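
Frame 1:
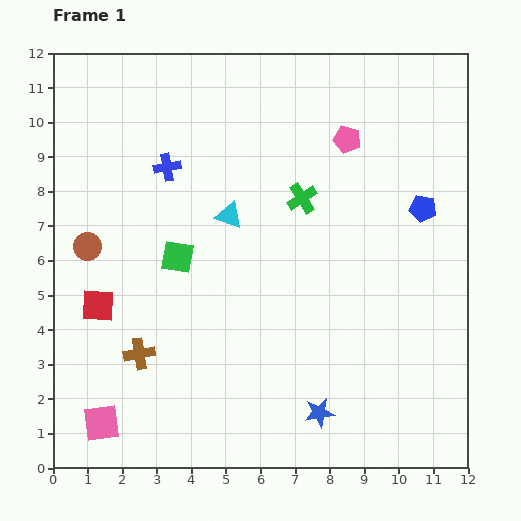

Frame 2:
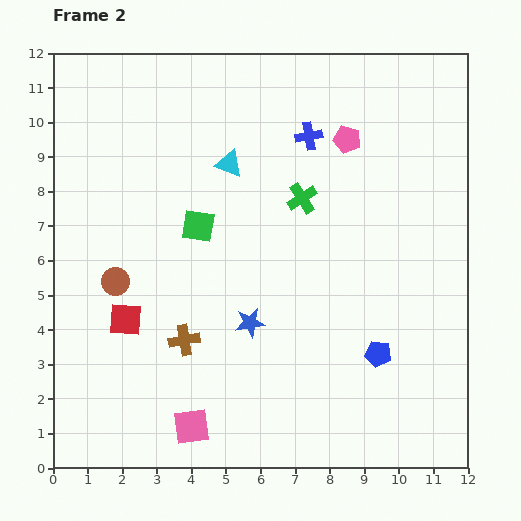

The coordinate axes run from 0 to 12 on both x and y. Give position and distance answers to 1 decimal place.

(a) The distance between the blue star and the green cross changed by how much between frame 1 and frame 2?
-2.3

Distance in frame 1: 6.2. Distance in frame 2: 3.9.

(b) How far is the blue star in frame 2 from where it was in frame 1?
3.3

The blue star moved from (7.7, 1.6) to (5.7, 4.2), a distance of √(2.0² + 2.6²) ≈ 3.3.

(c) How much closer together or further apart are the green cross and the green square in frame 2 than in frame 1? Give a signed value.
-0.9

Distance in frame 1: 4.0. Distance in frame 2: 3.1.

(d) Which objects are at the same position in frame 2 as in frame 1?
the pink pentagon, the green cross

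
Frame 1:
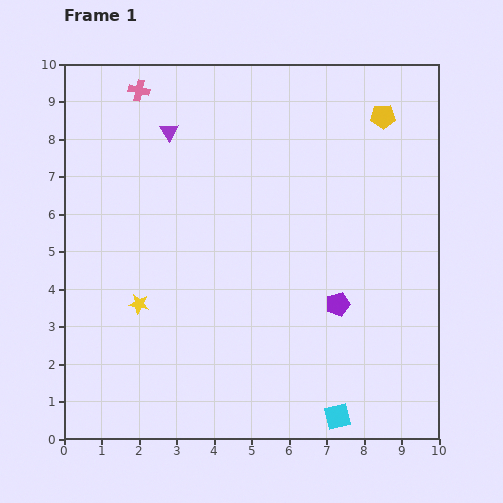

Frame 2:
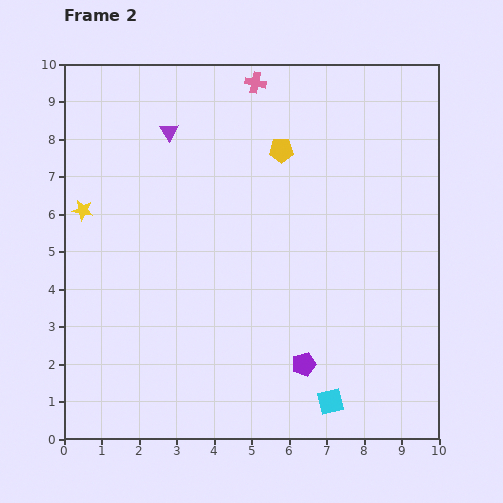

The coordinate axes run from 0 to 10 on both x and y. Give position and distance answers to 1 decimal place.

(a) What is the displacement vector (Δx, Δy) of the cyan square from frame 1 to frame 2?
(-0.2, 0.4)

The cyan square was at (7.3, 0.6) in frame 1 and (7.1, 1.0) in frame 2.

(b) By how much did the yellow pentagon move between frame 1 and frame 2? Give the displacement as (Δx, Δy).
(-2.7, -0.9)

The yellow pentagon was at (8.5, 8.6) in frame 1 and (5.8, 7.7) in frame 2.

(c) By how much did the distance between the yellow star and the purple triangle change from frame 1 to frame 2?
-1.6

Distance in frame 1: 4.7. Distance in frame 2: 3.1.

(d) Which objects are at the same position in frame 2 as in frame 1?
the purple triangle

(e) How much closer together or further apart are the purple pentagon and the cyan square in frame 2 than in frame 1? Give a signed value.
-1.8

Distance in frame 1: 3.0. Distance in frame 2: 1.2.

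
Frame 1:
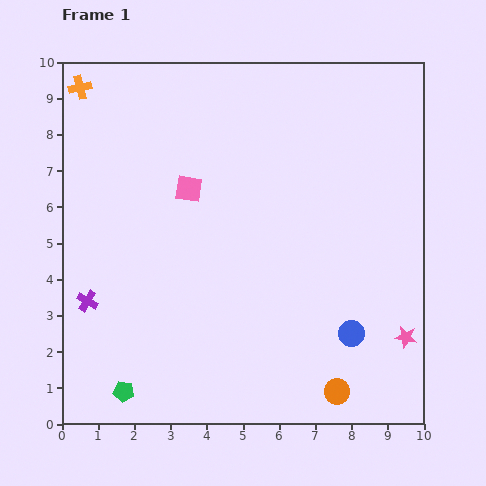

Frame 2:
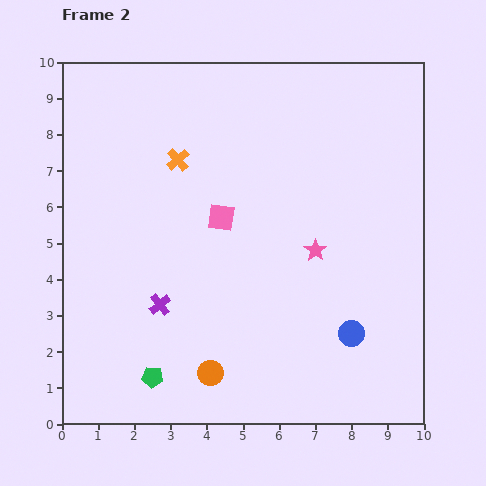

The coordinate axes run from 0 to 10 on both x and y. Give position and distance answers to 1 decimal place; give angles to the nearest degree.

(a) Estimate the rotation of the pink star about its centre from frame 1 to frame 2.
25° clockwise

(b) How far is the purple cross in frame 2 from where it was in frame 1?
2.0

The purple cross moved from (0.7, 3.4) to (2.7, 3.3), a distance of √(2.0² + 0.1²) ≈ 2.0.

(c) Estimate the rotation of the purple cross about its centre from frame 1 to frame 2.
20° clockwise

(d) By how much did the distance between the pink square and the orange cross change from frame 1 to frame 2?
-2.1

Distance in frame 1: 4.1. Distance in frame 2: 2.0.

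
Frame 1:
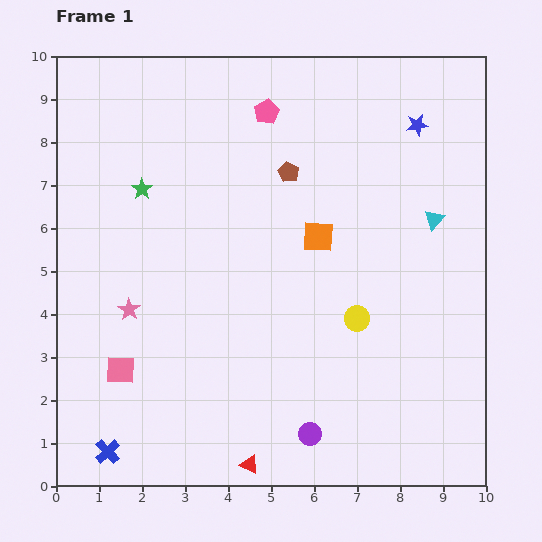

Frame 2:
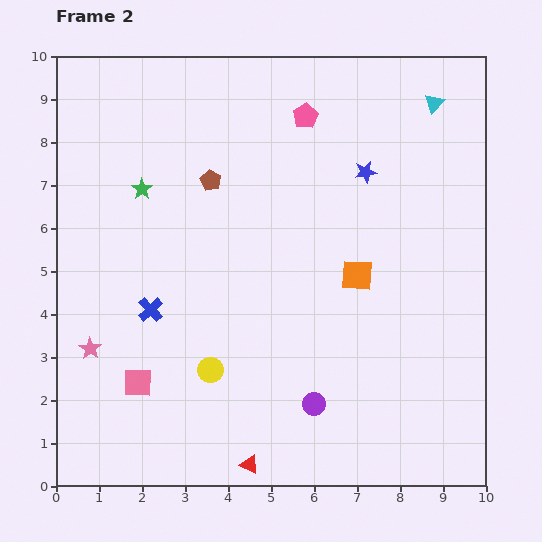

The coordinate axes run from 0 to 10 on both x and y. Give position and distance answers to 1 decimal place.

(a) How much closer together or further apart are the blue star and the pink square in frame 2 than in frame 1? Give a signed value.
-1.7

Distance in frame 1: 8.9. Distance in frame 2: 7.2.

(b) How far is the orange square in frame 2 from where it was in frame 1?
1.3

The orange square moved from (6.1, 5.8) to (7.0, 4.9), a distance of √(0.9² + 0.9²) ≈ 1.3.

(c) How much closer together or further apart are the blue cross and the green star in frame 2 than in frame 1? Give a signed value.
-3.4

Distance in frame 1: 6.2. Distance in frame 2: 2.8.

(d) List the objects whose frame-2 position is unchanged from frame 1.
the red triangle, the green star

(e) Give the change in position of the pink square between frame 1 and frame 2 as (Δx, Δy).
(0.4, -0.3)

The pink square was at (1.5, 2.7) in frame 1 and (1.9, 2.4) in frame 2.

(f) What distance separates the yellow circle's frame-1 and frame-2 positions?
3.6

The yellow circle moved from (7.0, 3.9) to (3.6, 2.7), a distance of √(3.4² + 1.2²) ≈ 3.6.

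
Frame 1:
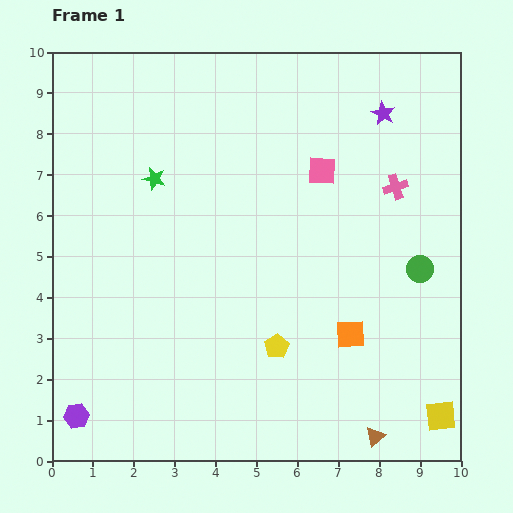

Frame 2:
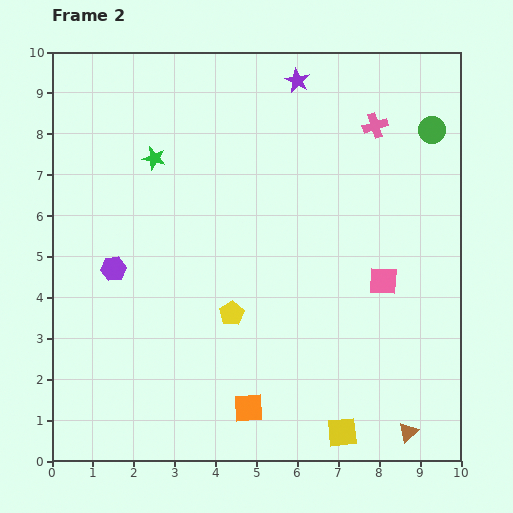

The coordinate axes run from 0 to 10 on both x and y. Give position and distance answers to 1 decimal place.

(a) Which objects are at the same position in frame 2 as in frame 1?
none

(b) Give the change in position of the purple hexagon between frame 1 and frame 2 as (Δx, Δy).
(0.9, 3.6)

The purple hexagon was at (0.6, 1.1) in frame 1 and (1.5, 4.7) in frame 2.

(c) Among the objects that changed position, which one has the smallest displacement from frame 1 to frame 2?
the green star

(moved 0.5)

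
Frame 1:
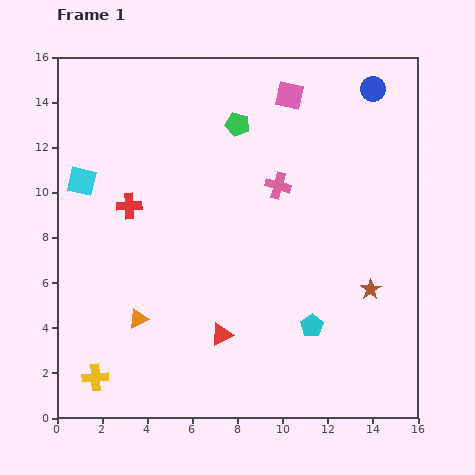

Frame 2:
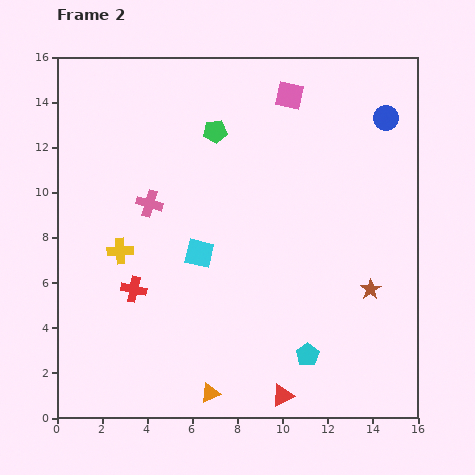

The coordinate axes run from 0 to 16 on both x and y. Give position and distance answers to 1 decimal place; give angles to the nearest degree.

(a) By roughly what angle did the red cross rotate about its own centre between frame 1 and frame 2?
15° clockwise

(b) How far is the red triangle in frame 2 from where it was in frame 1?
3.8

The red triangle moved from (7.3, 3.7) to (10.0, 1.0), a distance of √(2.7² + 2.7²) ≈ 3.8.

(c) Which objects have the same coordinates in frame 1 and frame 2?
the brown star, the pink square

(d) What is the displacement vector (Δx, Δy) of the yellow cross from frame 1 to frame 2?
(1.1, 5.6)

The yellow cross was at (1.7, 1.8) in frame 1 and (2.8, 7.4) in frame 2.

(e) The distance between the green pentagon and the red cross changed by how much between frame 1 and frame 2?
+1.9

Distance in frame 1: 6.0. Distance in frame 2: 7.9.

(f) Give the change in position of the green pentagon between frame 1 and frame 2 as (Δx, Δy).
(-1.0, -0.3)

The green pentagon was at (8.0, 13.0) in frame 1 and (7.0, 12.7) in frame 2.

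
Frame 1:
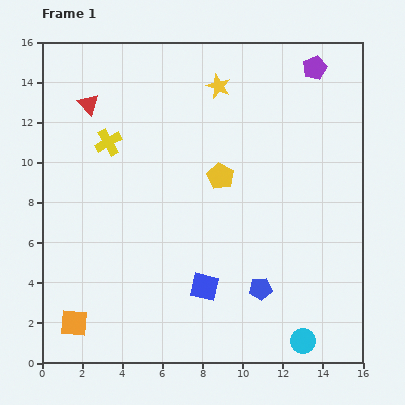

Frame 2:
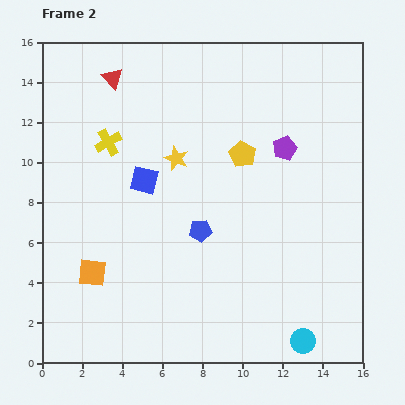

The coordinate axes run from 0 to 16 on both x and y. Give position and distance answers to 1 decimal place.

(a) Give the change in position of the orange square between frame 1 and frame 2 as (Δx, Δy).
(0.9, 2.5)

The orange square was at (1.6, 2.0) in frame 1 and (2.5, 4.5) in frame 2.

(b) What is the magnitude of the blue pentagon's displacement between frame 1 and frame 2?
4.2

The blue pentagon moved from (10.9, 3.7) to (7.9, 6.6), a distance of √(3.0² + 2.9²) ≈ 4.2.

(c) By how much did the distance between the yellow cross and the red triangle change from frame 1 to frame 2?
+1.1

Distance in frame 1: 2.1. Distance in frame 2: 3.2.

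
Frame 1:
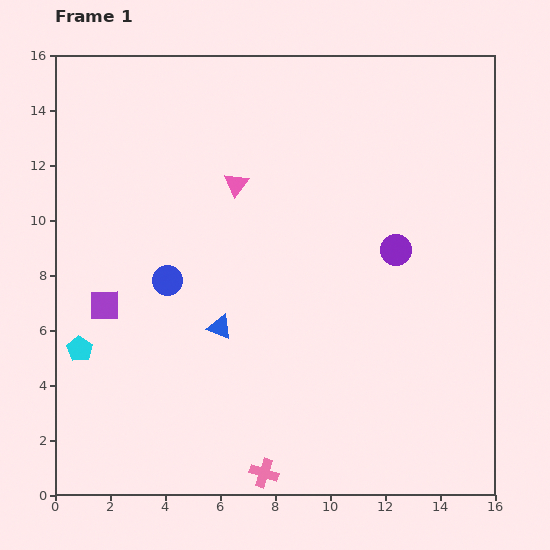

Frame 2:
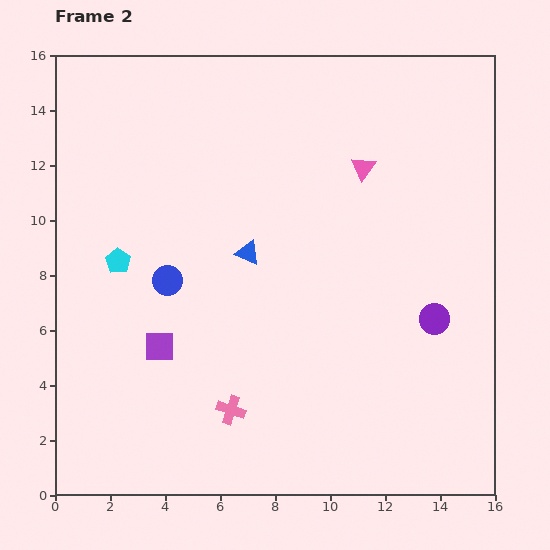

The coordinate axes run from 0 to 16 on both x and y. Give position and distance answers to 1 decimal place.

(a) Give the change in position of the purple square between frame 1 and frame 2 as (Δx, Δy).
(2.0, -1.5)

The purple square was at (1.8, 6.9) in frame 1 and (3.8, 5.4) in frame 2.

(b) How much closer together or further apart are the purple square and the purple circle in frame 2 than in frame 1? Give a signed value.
-0.8

Distance in frame 1: 10.8. Distance in frame 2: 10.0.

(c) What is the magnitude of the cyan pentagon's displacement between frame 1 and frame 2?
3.5

The cyan pentagon moved from (0.9, 5.3) to (2.3, 8.5), a distance of √(1.4² + 3.2²) ≈ 3.5.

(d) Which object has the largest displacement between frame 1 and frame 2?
the pink triangle

(moved 4.6; next 3.5)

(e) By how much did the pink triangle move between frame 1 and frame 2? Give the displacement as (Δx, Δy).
(4.6, 0.6)

The pink triangle was at (6.6, 11.3) in frame 1 and (11.2, 11.9) in frame 2.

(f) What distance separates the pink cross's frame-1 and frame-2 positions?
2.6

The pink cross moved from (7.6, 0.8) to (6.4, 3.1), a distance of √(1.2² + 2.3²) ≈ 2.6.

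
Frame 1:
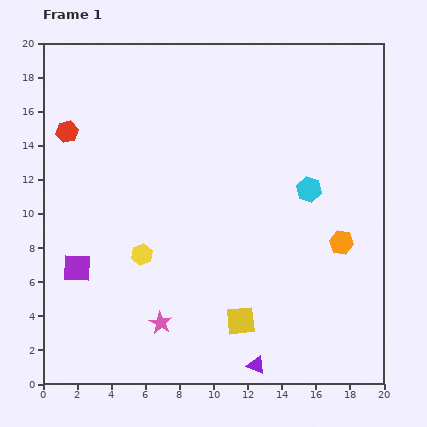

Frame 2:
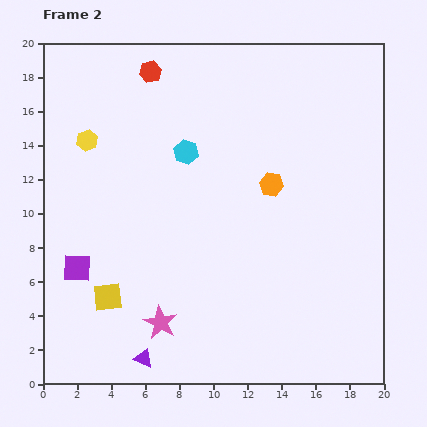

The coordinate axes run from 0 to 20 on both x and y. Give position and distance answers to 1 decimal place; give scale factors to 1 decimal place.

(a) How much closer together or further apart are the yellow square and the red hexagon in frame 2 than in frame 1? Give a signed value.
-1.7

Distance in frame 1: 15.1. Distance in frame 2: 13.4.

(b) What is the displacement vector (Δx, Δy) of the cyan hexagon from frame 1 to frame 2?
(-7.2, 2.2)

The cyan hexagon was at (15.6, 11.4) in frame 1 and (8.4, 13.6) in frame 2.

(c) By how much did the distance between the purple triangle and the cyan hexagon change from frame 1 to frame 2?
+1.6

Distance in frame 1: 10.8. Distance in frame 2: 12.4.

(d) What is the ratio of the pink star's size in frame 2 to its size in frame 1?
1.5×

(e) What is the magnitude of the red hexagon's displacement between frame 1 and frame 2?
6.0

The red hexagon moved from (1.4, 14.8) to (6.3, 18.3), a distance of √(4.9² + 3.5²) ≈ 6.0.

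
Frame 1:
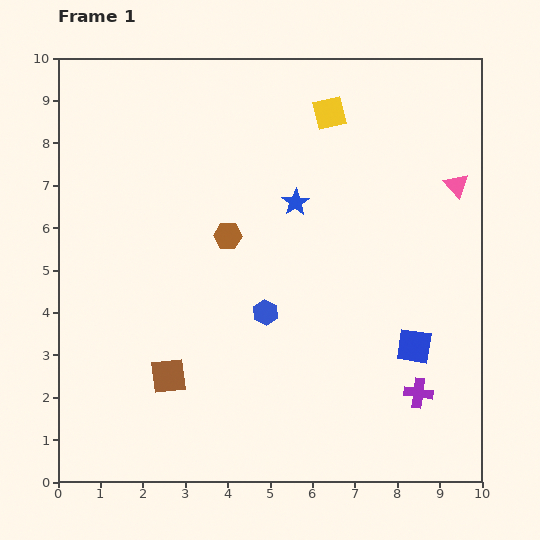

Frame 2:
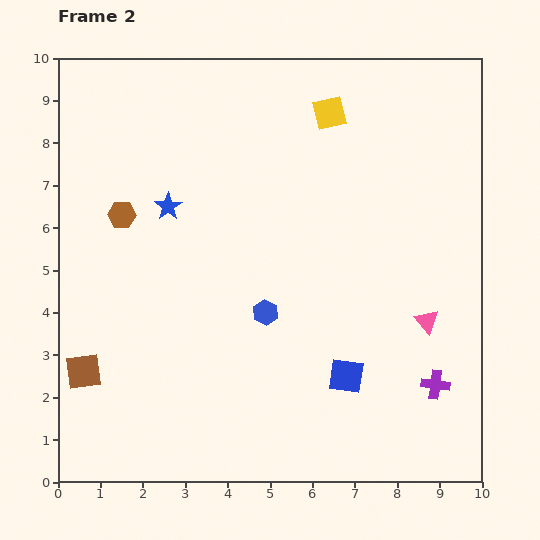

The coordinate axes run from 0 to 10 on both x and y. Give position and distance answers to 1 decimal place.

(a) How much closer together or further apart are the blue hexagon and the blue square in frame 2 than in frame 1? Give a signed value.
-1.2

Distance in frame 1: 3.6. Distance in frame 2: 2.4.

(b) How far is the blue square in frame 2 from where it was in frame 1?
1.7

The blue square moved from (8.4, 3.2) to (6.8, 2.5), a distance of √(1.6² + 0.7²) ≈ 1.7.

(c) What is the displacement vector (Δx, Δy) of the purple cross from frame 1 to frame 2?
(0.4, 0.2)

The purple cross was at (8.5, 2.1) in frame 1 and (8.9, 2.3) in frame 2.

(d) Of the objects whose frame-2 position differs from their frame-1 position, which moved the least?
the purple cross

(moved 0.4)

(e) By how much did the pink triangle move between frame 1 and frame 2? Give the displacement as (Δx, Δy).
(-0.7, -3.2)

The pink triangle was at (9.4, 7.0) in frame 1 and (8.7, 3.8) in frame 2.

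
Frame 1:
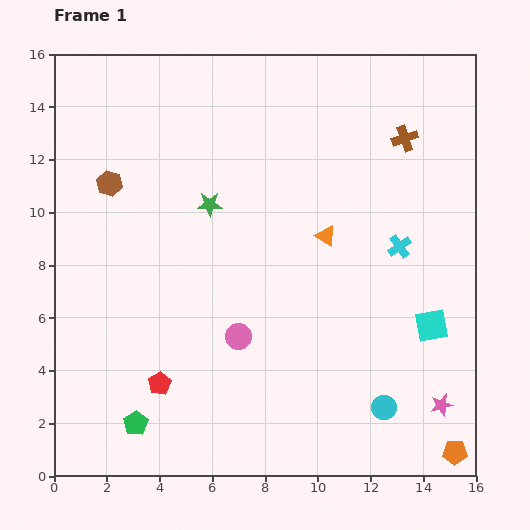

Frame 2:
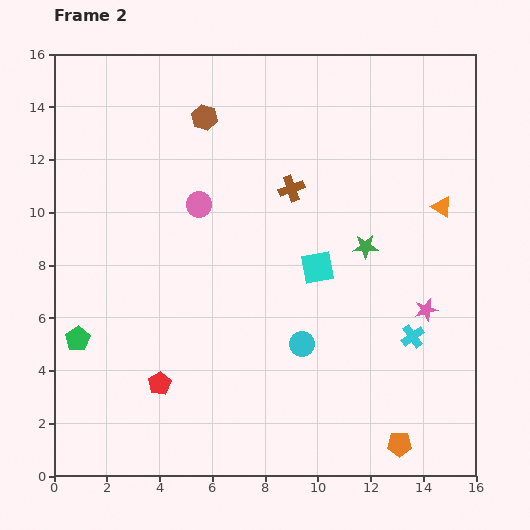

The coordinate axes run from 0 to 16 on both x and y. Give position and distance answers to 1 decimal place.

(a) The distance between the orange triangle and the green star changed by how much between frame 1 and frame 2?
-1.3

Distance in frame 1: 4.6. Distance in frame 2: 3.3.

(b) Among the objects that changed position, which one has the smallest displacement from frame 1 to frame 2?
the orange pentagon

(moved 2.1)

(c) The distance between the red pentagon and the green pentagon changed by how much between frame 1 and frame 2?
+1.8

Distance in frame 1: 1.7. Distance in frame 2: 3.5.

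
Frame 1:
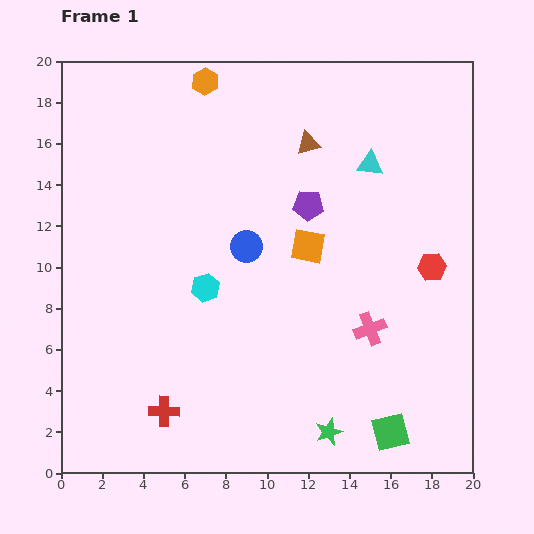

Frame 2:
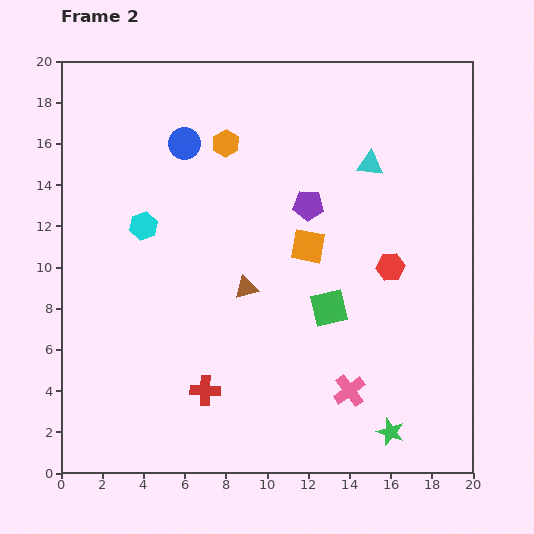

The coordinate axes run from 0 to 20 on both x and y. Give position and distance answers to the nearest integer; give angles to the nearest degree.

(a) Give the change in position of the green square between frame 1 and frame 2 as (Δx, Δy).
(-3, 6)

The green square was at (16, 2) in frame 1 and (13, 8) in frame 2.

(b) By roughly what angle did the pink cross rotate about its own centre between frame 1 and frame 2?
16° counter-clockwise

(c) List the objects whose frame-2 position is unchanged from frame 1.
the orange square, the purple pentagon, the cyan triangle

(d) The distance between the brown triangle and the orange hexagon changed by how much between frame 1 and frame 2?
+1

Distance in frame 1: 6. Distance in frame 2: 7.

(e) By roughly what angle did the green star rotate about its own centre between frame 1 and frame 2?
31° counter-clockwise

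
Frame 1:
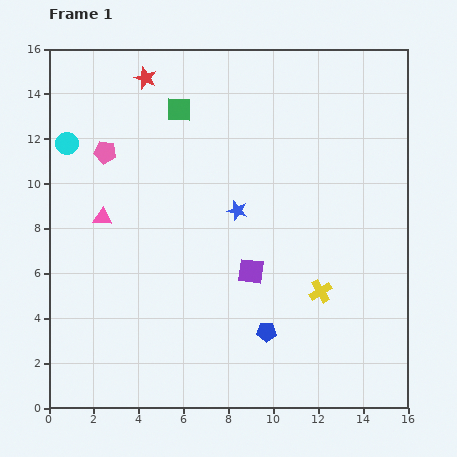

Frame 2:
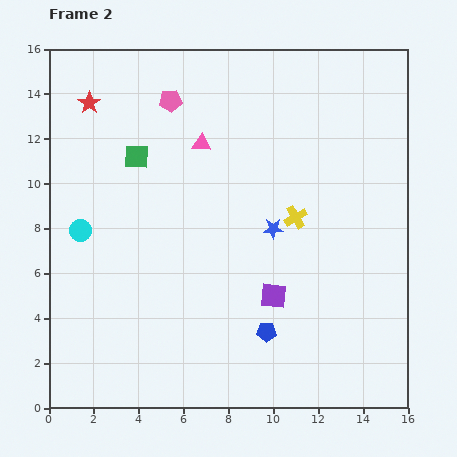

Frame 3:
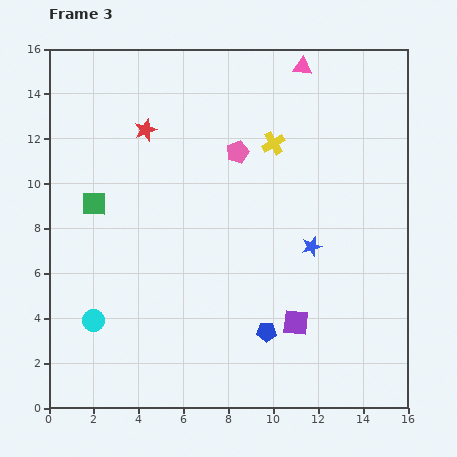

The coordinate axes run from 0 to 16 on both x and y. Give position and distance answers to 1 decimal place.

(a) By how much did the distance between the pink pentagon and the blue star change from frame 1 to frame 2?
+0.9

Distance in frame 1: 6.4. Distance in frame 2: 7.3.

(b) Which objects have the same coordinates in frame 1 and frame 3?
the blue pentagon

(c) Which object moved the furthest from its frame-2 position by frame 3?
the pink triangle

(moved 5.6; next 4.0)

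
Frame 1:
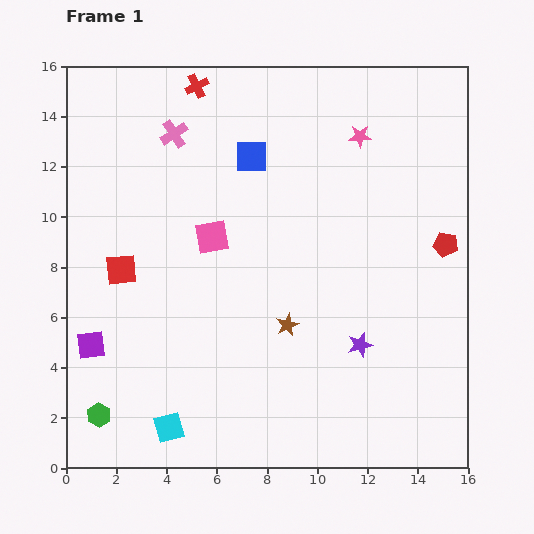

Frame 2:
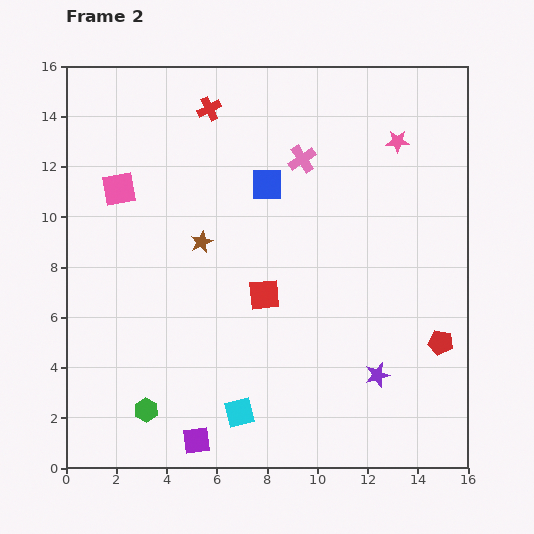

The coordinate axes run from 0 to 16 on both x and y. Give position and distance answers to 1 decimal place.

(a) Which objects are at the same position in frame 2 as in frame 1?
none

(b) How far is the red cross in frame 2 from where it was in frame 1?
1.0

The red cross moved from (5.2, 15.2) to (5.7, 14.3), a distance of √(0.5² + 0.9²) ≈ 1.0.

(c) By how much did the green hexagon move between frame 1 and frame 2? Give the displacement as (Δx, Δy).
(1.9, 0.2)

The green hexagon was at (1.3, 2.1) in frame 1 and (3.2, 2.3) in frame 2.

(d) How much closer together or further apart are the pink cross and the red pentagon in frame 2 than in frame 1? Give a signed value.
-2.6

Distance in frame 1: 11.7. Distance in frame 2: 9.1.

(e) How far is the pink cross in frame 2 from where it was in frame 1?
5.2

The pink cross moved from (4.3, 13.3) to (9.4, 12.3), a distance of √(5.1² + 1.0²) ≈ 5.2.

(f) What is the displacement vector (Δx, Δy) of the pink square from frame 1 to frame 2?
(-3.7, 1.9)

The pink square was at (5.8, 9.2) in frame 1 and (2.1, 11.1) in frame 2.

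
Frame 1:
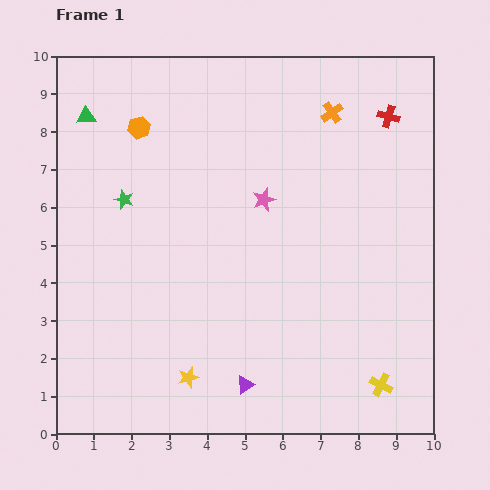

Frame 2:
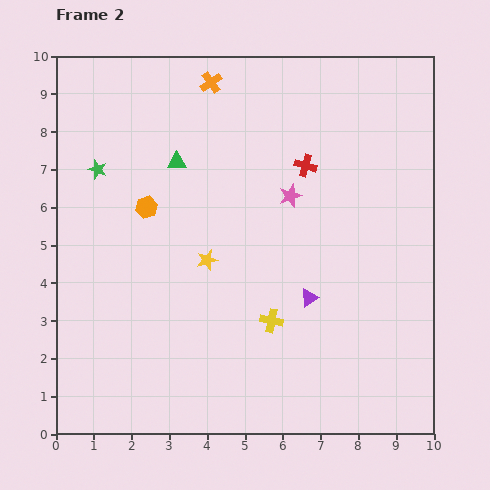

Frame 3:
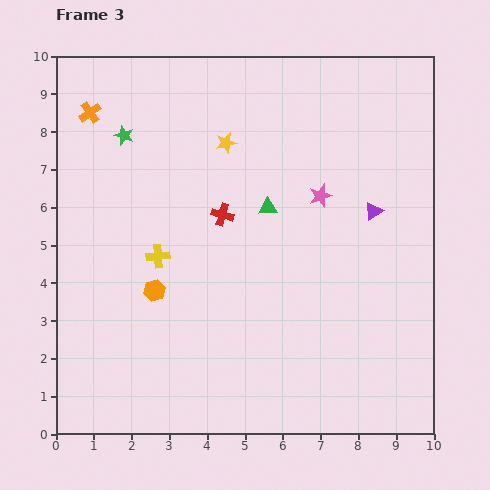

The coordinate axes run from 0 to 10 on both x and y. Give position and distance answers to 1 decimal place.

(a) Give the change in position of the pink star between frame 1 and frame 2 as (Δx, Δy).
(0.7, 0.1)

The pink star was at (5.5, 6.2) in frame 1 and (6.2, 6.3) in frame 2.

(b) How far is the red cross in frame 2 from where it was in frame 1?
2.6

The red cross moved from (8.8, 8.4) to (6.6, 7.1), a distance of √(2.2² + 1.3²) ≈ 2.6.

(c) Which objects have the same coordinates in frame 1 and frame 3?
none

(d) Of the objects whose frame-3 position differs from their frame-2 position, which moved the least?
the pink star

(moved 0.8)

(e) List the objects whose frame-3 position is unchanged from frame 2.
none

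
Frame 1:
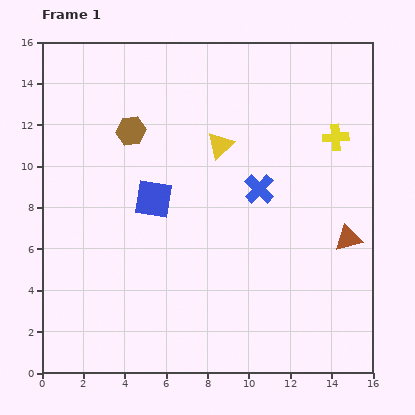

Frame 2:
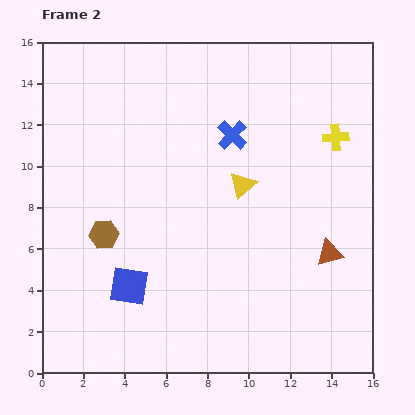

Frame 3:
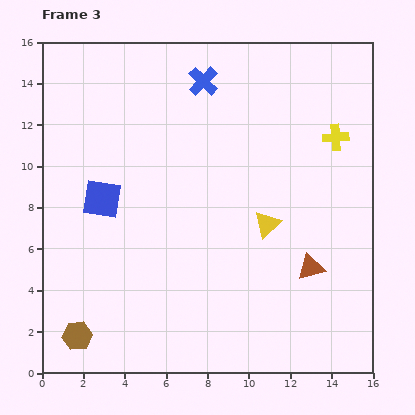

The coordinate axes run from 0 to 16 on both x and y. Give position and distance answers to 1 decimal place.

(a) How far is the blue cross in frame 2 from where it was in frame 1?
2.9

The blue cross moved from (10.5, 8.9) to (9.2, 11.5), a distance of √(1.3² + 2.6²) ≈ 2.9.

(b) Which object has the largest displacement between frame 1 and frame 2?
the brown hexagon

(moved 5.2; next 4.4)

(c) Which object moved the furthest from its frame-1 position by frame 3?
the brown hexagon

(moved 10.2; next 5.9)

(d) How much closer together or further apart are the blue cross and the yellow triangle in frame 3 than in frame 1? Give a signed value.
+4.8

Distance in frame 1: 2.8. Distance in frame 3: 7.6.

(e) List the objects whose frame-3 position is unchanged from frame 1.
the yellow cross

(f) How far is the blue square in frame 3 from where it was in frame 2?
4.4

The blue square moved from (4.2, 4.2) to (2.9, 8.4), a distance of √(1.3² + 4.2²) ≈ 4.4.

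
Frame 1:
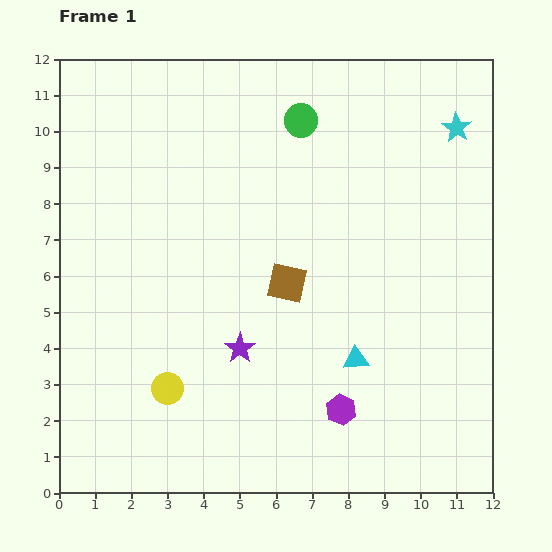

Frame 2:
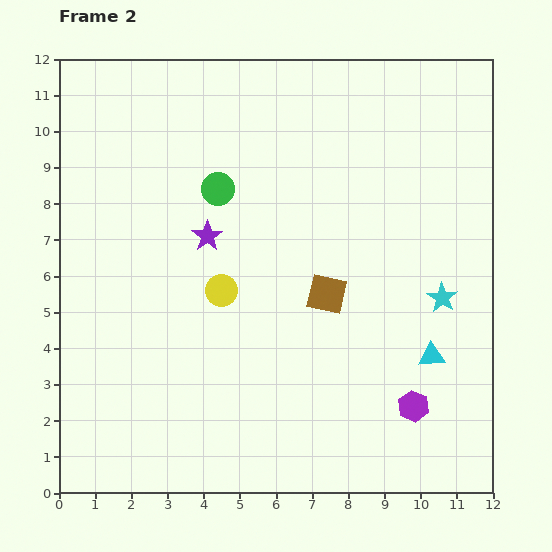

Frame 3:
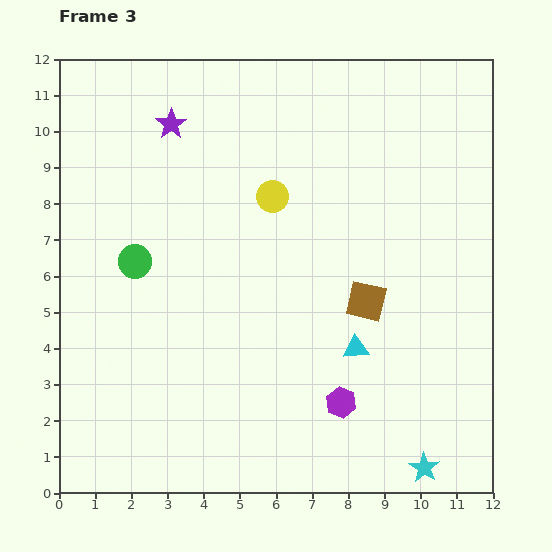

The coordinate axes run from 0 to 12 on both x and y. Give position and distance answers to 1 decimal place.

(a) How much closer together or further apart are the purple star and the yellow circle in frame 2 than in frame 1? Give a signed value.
-0.7

Distance in frame 1: 2.3. Distance in frame 2: 1.6.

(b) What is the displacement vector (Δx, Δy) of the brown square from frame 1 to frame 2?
(1.1, -0.3)

The brown square was at (6.3, 5.8) in frame 1 and (7.4, 5.5) in frame 2.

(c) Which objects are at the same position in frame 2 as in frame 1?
none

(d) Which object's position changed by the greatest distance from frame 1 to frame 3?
the cyan star

(moved 9.4; next 6.5)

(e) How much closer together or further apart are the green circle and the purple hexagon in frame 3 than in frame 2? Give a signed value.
-1.2

Distance in frame 2: 8.1. Distance in frame 3: 6.9.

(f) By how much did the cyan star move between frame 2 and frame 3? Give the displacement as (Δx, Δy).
(-0.5, -4.7)

The cyan star was at (10.6, 5.4) in frame 2 and (10.1, 0.7) in frame 3.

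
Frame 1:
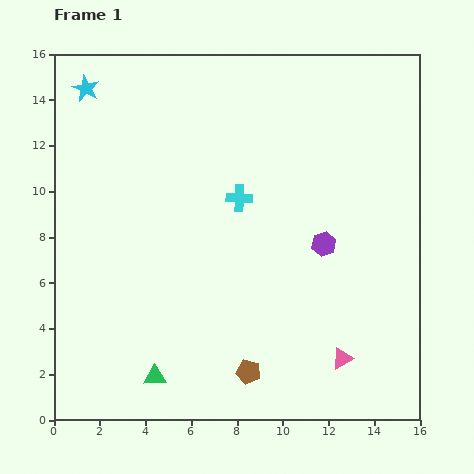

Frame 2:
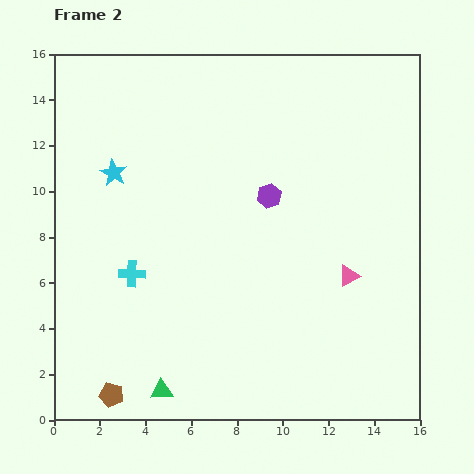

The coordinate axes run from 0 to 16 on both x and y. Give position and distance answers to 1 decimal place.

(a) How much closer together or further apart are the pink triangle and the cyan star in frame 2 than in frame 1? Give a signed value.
-5.1

Distance in frame 1: 16.3. Distance in frame 2: 11.2.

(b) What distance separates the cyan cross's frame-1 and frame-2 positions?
5.7

The cyan cross moved from (8.1, 9.7) to (3.4, 6.4), a distance of √(4.7² + 3.3²) ≈ 5.7.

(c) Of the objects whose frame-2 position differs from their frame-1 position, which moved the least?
the green triangle

(moved 0.7)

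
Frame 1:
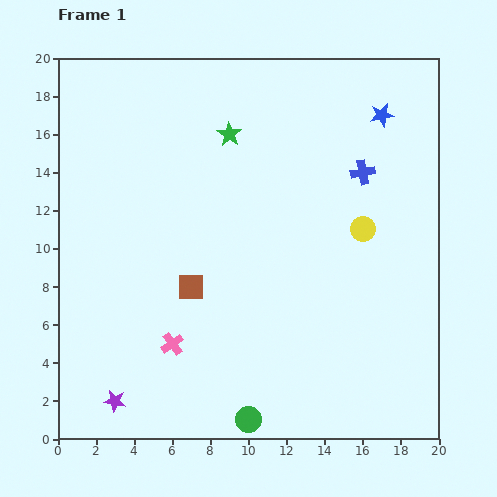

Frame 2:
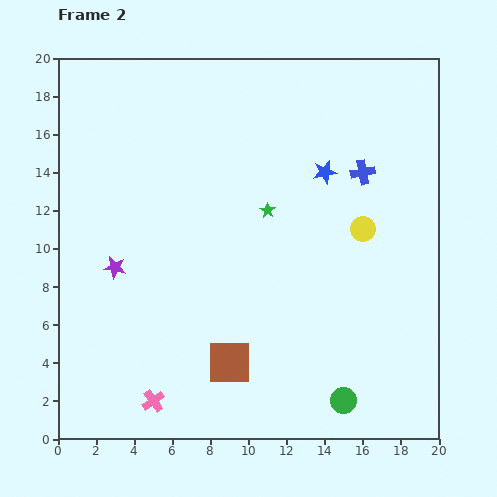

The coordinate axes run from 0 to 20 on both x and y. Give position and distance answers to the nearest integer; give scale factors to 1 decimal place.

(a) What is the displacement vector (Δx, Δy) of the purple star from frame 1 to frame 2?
(0, 7)

The purple star was at (3, 2) in frame 1 and (3, 9) in frame 2.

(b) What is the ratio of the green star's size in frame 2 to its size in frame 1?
0.6×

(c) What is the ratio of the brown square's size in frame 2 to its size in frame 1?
1.6×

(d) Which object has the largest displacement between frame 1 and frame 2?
the purple star

(moved 7; next 5)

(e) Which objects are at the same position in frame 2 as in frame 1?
the yellow circle, the blue cross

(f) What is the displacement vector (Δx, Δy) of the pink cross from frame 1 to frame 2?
(-1, -3)

The pink cross was at (6, 5) in frame 1 and (5, 2) in frame 2.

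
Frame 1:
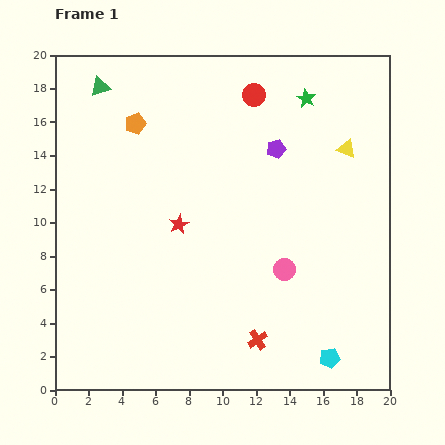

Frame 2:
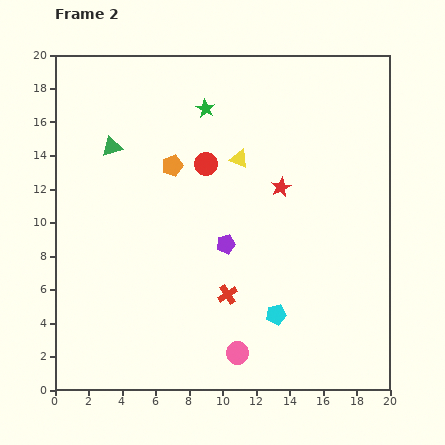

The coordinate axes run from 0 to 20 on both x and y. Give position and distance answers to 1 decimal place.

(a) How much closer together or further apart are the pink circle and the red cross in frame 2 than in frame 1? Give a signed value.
-0.9

Distance in frame 1: 4.5. Distance in frame 2: 3.6.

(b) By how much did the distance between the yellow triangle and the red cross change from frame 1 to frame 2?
-4.5

Distance in frame 1: 12.6. Distance in frame 2: 8.1.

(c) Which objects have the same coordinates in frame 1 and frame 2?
none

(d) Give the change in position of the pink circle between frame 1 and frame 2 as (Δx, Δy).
(-2.8, -5.0)

The pink circle was at (13.7, 7.2) in frame 1 and (10.9, 2.2) in frame 2.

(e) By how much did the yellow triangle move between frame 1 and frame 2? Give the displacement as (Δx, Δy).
(-6.4, -0.6)

The yellow triangle was at (17.4, 14.4) in frame 1 and (11.0, 13.8) in frame 2.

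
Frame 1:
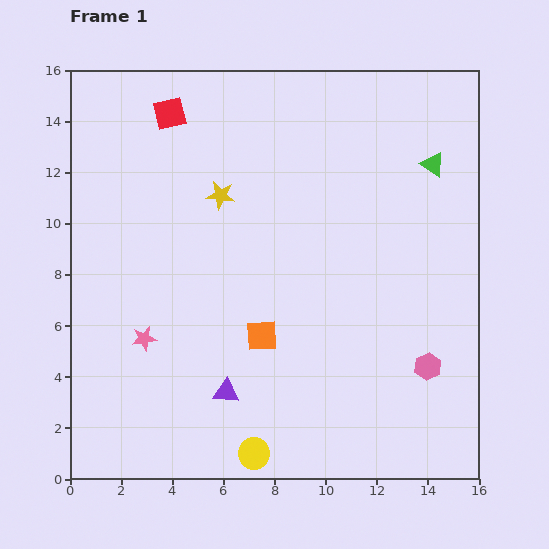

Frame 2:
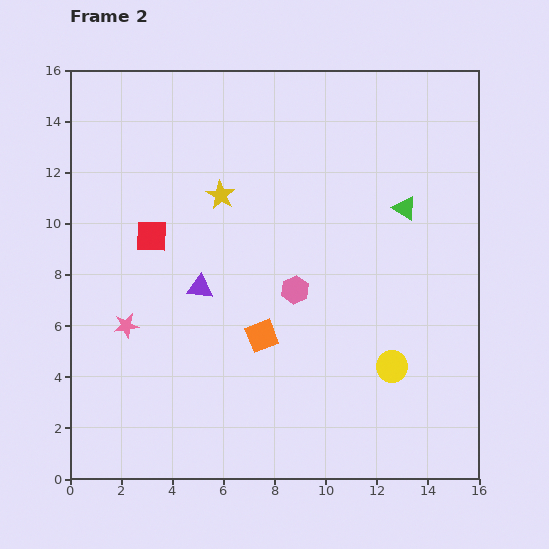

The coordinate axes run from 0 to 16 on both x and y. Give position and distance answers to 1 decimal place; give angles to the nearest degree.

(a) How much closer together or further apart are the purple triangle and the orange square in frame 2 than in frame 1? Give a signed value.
+0.5

Distance in frame 1: 2.6. Distance in frame 2: 3.1.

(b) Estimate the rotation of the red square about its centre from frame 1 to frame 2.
15° clockwise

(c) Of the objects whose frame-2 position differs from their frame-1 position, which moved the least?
the pink star

(moved 0.9)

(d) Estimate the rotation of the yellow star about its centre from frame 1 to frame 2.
23° clockwise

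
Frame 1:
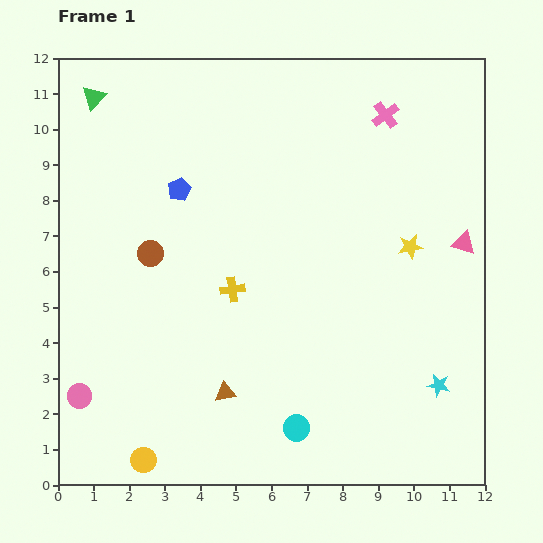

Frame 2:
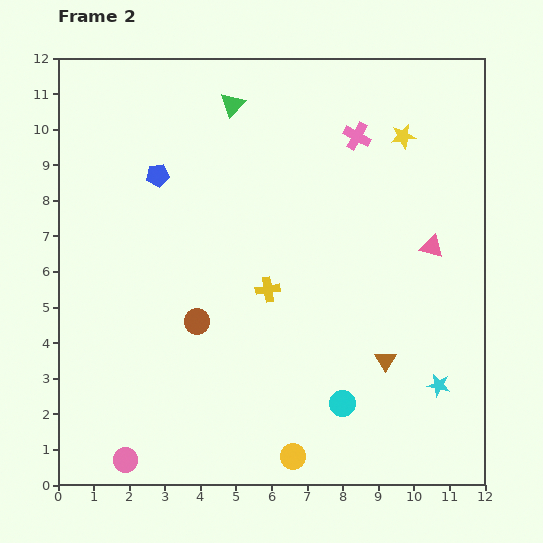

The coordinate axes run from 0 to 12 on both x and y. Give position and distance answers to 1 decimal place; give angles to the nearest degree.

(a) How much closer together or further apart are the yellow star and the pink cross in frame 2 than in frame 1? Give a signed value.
-2.5

Distance in frame 1: 3.8. Distance in frame 2: 1.3.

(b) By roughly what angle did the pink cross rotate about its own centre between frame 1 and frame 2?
25° counter-clockwise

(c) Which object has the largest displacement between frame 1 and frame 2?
the brown triangle

(moved 4.6; next 4.2)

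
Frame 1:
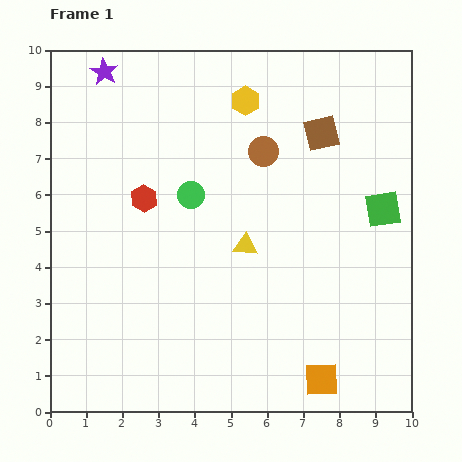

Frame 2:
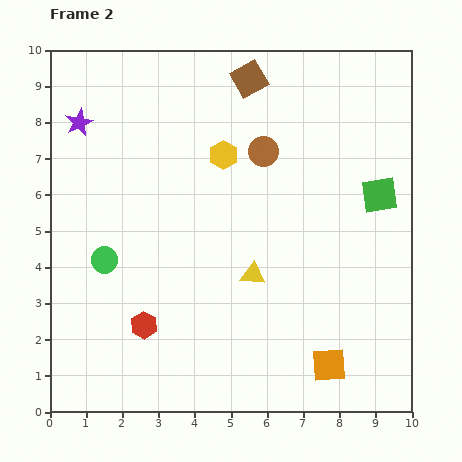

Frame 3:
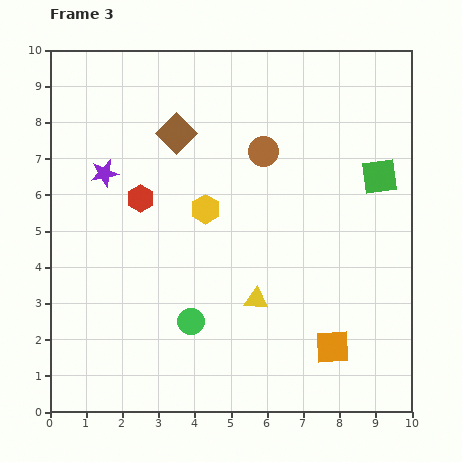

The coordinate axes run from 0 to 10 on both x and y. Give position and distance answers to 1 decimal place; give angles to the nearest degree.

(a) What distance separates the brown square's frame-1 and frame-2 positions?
2.5

The brown square moved from (7.5, 7.7) to (5.5, 9.2), a distance of √(2.0² + 1.5²) ≈ 2.5.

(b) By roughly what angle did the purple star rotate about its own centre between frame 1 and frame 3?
30° clockwise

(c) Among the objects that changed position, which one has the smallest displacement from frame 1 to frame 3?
the red hexagon

(moved 0.1)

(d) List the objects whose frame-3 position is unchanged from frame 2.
the brown circle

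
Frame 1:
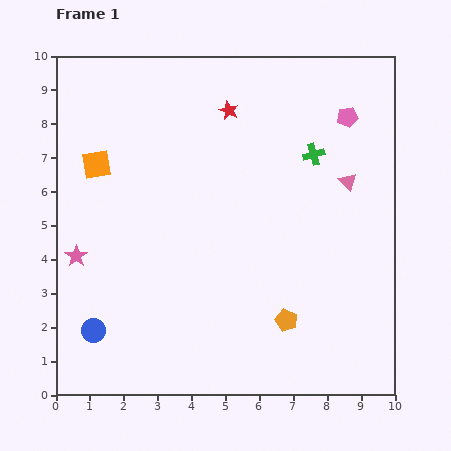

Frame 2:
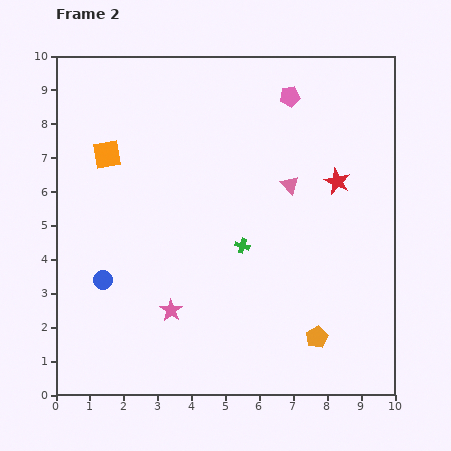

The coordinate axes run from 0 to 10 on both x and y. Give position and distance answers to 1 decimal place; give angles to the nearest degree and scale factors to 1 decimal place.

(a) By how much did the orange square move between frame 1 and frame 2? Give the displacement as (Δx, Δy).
(0.3, 0.3)

The orange square was at (1.2, 6.8) in frame 1 and (1.5, 7.1) in frame 2.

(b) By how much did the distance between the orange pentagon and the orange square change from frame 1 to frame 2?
+1.0

Distance in frame 1: 7.2. Distance in frame 2: 8.2.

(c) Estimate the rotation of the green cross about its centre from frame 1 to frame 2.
33° clockwise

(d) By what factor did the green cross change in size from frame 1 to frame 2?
0.7×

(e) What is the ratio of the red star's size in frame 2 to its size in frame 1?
1.3×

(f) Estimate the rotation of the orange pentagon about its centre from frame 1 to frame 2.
23° clockwise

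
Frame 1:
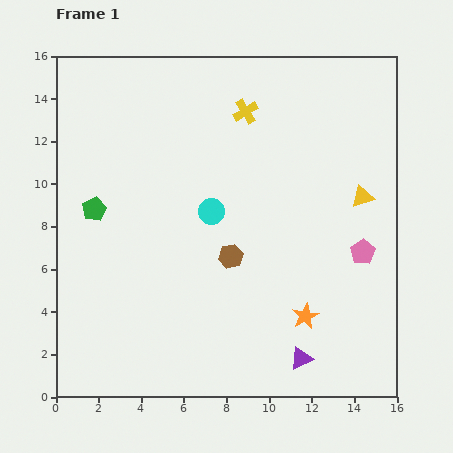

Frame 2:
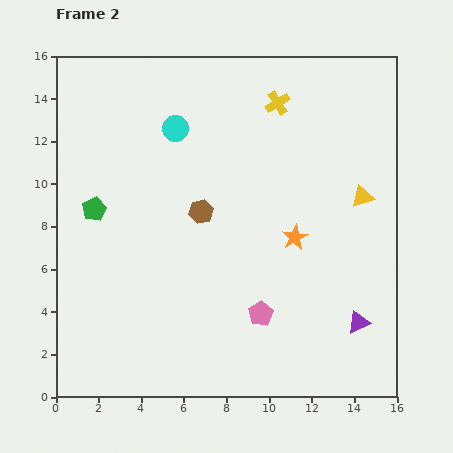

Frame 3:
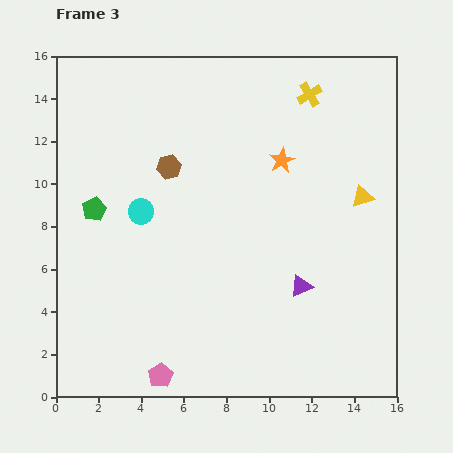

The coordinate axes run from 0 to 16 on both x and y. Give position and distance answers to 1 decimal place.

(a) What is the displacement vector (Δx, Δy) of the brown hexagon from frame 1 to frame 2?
(-1.4, 2.1)

The brown hexagon was at (8.2, 6.6) in frame 1 and (6.8, 8.7) in frame 2.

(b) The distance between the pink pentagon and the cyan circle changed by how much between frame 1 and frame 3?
+0.5

Distance in frame 1: 7.3. Distance in frame 3: 7.8.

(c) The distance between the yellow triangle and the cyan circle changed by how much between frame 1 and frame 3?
+3.3

Distance in frame 1: 7.1. Distance in frame 3: 10.4.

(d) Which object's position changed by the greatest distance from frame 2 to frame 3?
the pink pentagon

(moved 5.5; next 4.2)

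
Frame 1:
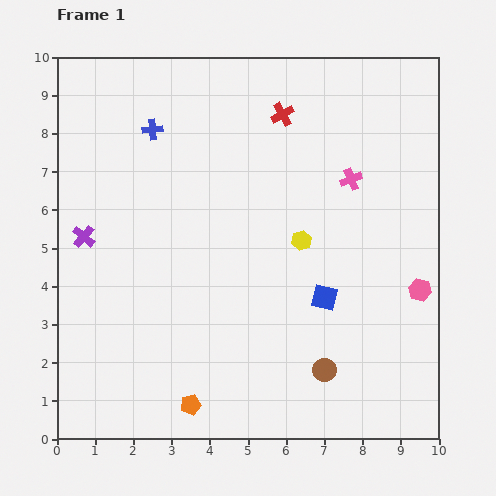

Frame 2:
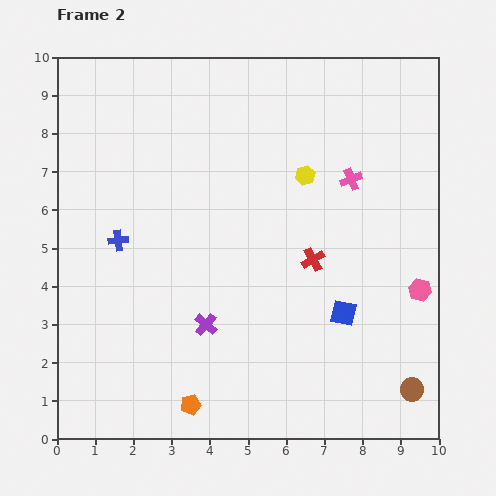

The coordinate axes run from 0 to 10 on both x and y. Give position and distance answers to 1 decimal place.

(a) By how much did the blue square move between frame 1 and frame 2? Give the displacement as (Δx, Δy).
(0.5, -0.4)

The blue square was at (7.0, 3.7) in frame 1 and (7.5, 3.3) in frame 2.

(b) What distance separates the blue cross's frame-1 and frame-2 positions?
3.0

The blue cross moved from (2.5, 8.1) to (1.6, 5.2), a distance of √(0.9² + 2.9²) ≈ 3.0.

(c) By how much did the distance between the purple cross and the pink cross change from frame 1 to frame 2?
-1.8

Distance in frame 1: 7.2. Distance in frame 2: 5.4.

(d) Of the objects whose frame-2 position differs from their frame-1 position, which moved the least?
the blue square

(moved 0.6)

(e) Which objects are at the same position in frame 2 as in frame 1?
the pink cross, the pink hexagon, the orange pentagon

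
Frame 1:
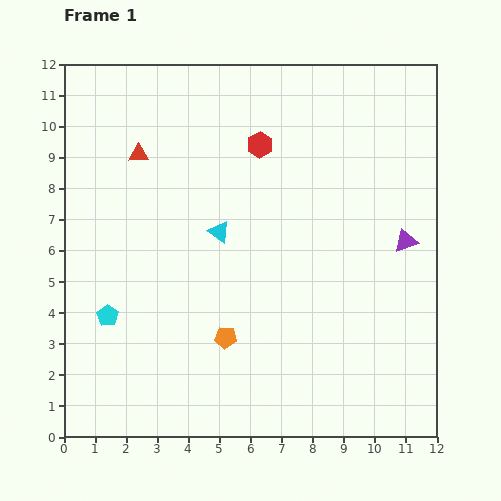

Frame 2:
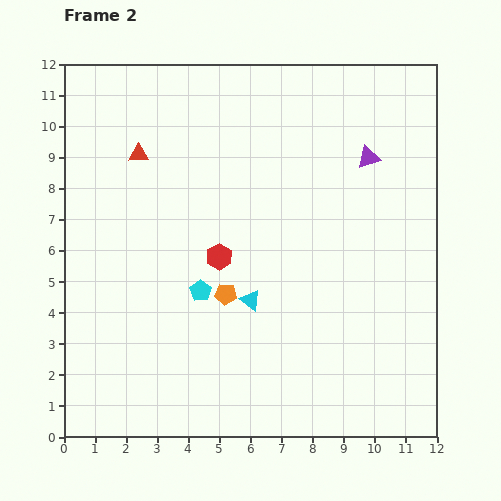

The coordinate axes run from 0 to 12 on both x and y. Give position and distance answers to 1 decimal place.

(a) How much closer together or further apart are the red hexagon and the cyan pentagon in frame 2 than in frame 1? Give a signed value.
-6.1

Distance in frame 1: 7.4. Distance in frame 2: 1.3.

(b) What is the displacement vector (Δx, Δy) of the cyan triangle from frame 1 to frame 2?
(1.0, -2.2)

The cyan triangle was at (5.0, 6.6) in frame 1 and (6.0, 4.4) in frame 2.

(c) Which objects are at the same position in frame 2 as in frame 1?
the red triangle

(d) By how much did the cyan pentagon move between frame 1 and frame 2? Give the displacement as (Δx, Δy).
(3.0, 0.8)

The cyan pentagon was at (1.4, 3.9) in frame 1 and (4.4, 4.7) in frame 2.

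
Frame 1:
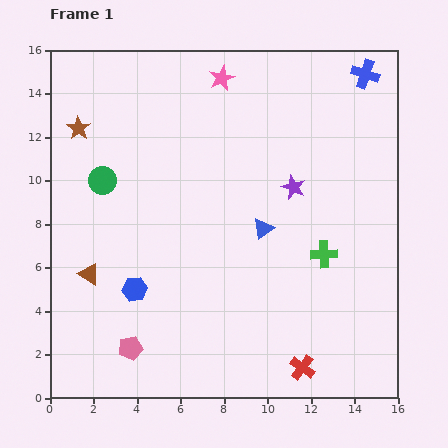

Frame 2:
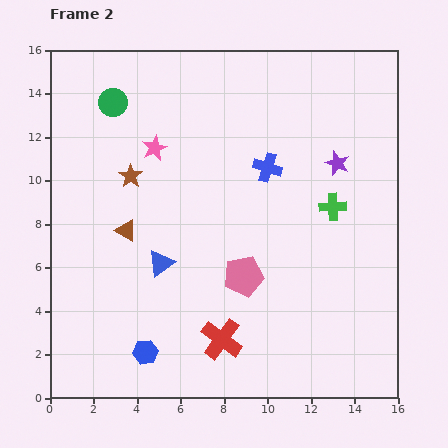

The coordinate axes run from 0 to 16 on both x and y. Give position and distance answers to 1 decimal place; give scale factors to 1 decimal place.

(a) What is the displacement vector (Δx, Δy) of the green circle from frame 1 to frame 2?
(0.5, 3.6)

The green circle was at (2.4, 10.0) in frame 1 and (2.9, 13.6) in frame 2.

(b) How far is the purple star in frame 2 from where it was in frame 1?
2.3

The purple star moved from (11.2, 9.7) to (13.2, 10.8), a distance of √(2.0² + 1.1²) ≈ 2.3.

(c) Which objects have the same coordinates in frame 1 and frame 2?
none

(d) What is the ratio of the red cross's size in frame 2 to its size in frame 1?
1.7×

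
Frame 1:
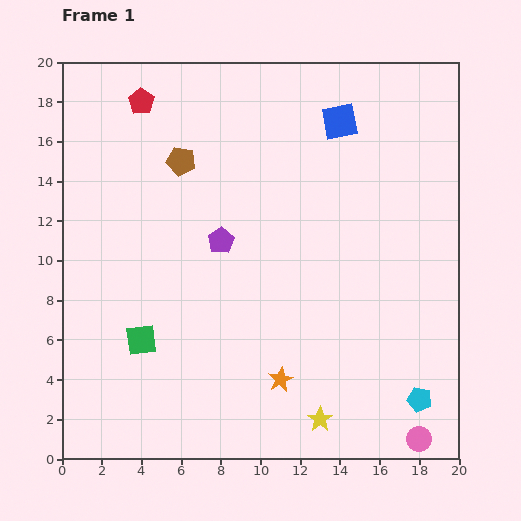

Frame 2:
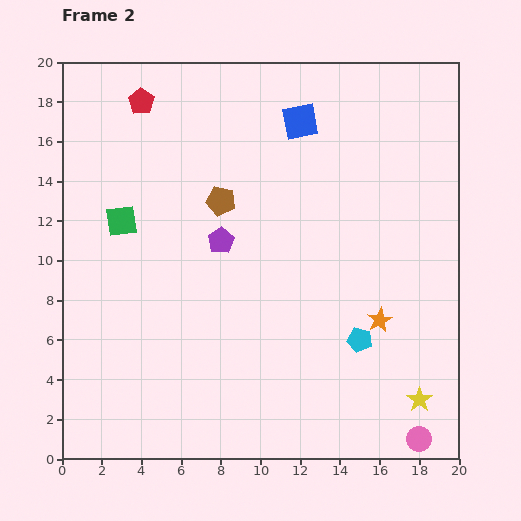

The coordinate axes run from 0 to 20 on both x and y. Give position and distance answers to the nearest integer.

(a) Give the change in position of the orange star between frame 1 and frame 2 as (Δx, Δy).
(5, 3)

The orange star was at (11, 4) in frame 1 and (16, 7) in frame 2.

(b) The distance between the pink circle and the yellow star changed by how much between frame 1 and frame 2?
-3

Distance in frame 1: 5. Distance in frame 2: 2.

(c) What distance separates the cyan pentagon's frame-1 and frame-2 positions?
4

The cyan pentagon moved from (18, 3) to (15, 6), a distance of √(3² + 3²) ≈ 4.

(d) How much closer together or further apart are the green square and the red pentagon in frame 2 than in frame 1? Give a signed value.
-6

Distance in frame 1: 12. Distance in frame 2: 6.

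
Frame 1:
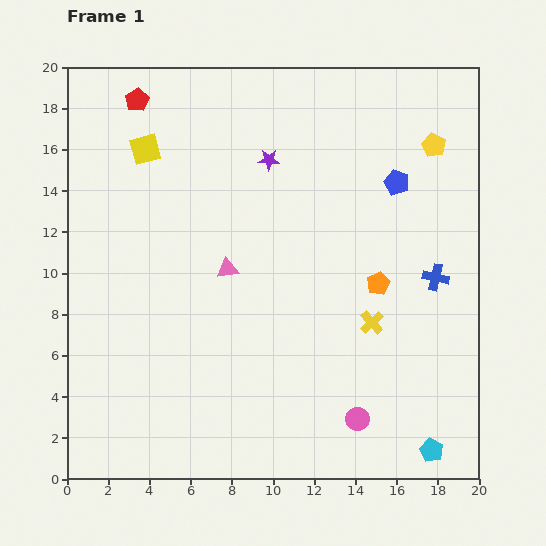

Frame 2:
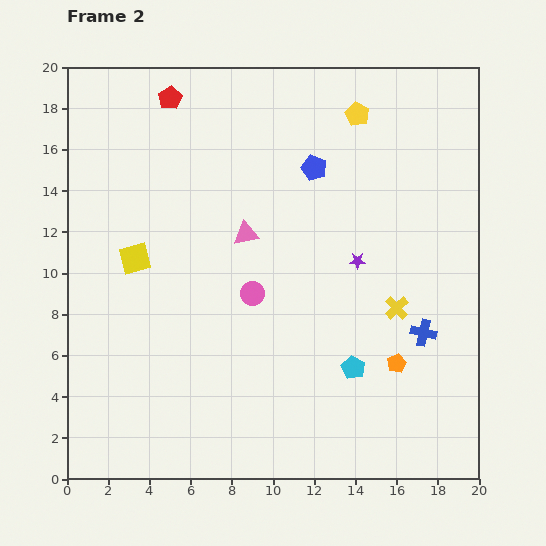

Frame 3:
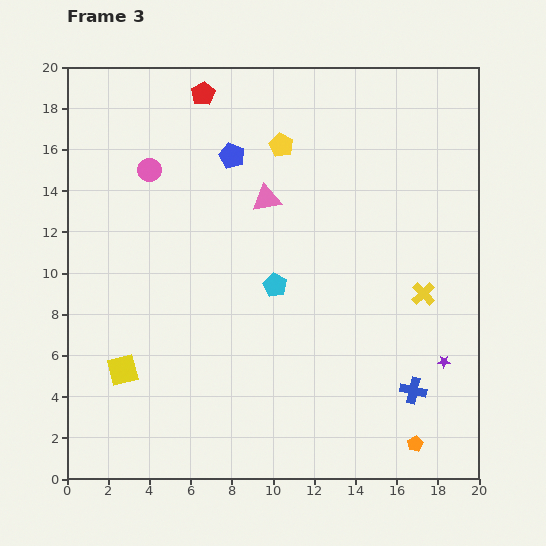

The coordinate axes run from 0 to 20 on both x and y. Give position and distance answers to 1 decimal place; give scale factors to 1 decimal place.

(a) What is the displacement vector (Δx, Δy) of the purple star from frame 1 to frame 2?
(4.3, -4.9)

The purple star was at (9.8, 15.5) in frame 1 and (14.1, 10.6) in frame 2.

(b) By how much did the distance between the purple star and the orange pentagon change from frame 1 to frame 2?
-2.7

Distance in frame 1: 8.0. Distance in frame 2: 5.3.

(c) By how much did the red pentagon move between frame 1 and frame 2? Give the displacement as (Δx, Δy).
(1.6, 0.1)

The red pentagon was at (3.4, 18.4) in frame 1 and (5.0, 18.5) in frame 2.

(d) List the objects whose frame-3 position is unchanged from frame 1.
none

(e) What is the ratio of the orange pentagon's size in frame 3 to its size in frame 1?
0.7×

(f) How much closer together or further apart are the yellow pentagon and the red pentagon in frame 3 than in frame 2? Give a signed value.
-4.6

Distance in frame 2: 9.1. Distance in frame 3: 4.5.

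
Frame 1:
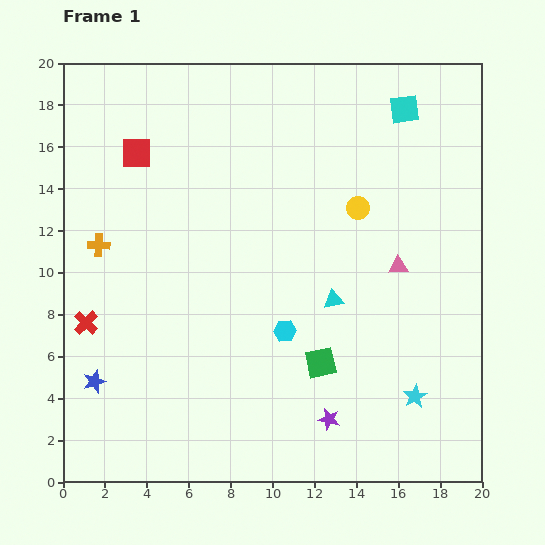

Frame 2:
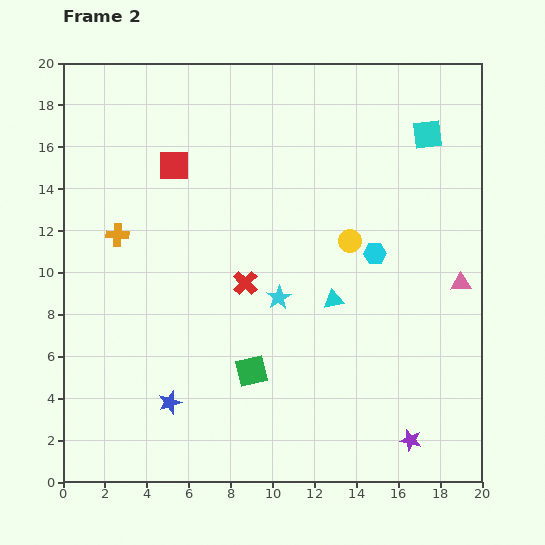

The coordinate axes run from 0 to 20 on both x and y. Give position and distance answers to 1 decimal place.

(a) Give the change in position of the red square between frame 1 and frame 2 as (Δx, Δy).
(1.8, -0.6)

The red square was at (3.5, 15.7) in frame 1 and (5.3, 15.1) in frame 2.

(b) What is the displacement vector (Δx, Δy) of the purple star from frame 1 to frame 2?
(3.9, -1.0)

The purple star was at (12.7, 3.0) in frame 1 and (16.6, 2.0) in frame 2.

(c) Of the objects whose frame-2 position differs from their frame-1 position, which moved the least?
the orange cross

(moved 1.0)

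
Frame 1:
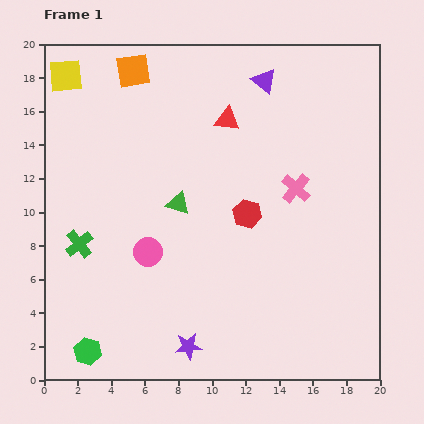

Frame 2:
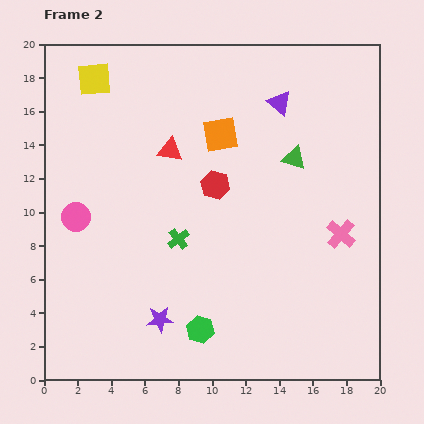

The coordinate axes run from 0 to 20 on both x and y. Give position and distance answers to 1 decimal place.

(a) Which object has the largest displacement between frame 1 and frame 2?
the green triangle

(moved 7.4; next 6.8)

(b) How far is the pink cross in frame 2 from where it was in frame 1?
3.8

The pink cross moved from (15.0, 11.4) to (17.7, 8.7), a distance of √(2.7² + 2.7²) ≈ 3.8.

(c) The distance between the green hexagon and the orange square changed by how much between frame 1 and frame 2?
-5.2

Distance in frame 1: 16.9. Distance in frame 2: 11.7.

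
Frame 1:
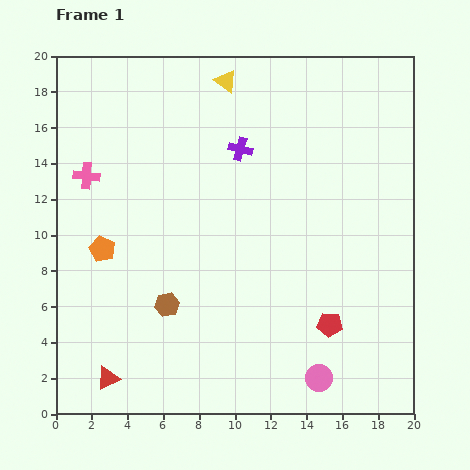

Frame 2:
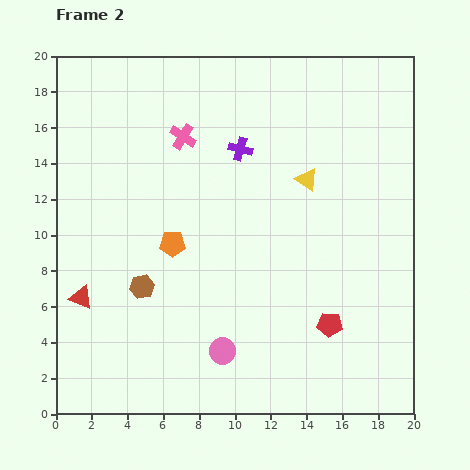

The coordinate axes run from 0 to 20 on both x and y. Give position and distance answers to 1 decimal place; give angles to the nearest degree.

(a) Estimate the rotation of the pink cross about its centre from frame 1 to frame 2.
27° clockwise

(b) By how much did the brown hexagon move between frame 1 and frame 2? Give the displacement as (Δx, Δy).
(-1.4, 1.0)

The brown hexagon was at (6.2, 6.1) in frame 1 and (4.8, 7.1) in frame 2.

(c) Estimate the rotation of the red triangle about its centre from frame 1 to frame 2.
50° clockwise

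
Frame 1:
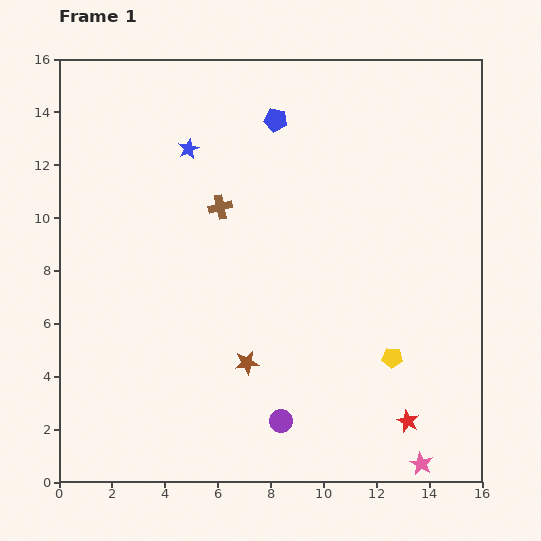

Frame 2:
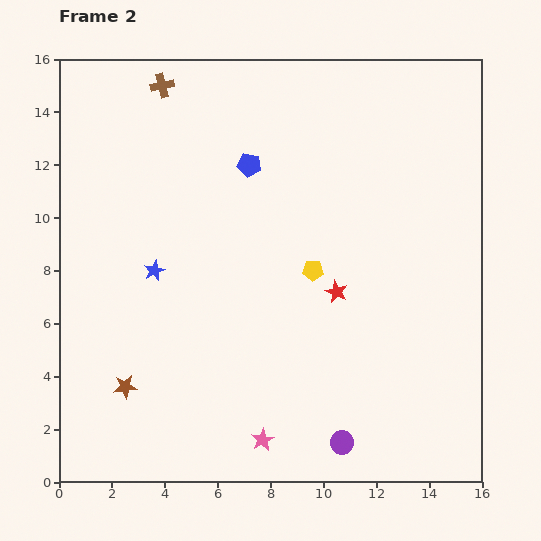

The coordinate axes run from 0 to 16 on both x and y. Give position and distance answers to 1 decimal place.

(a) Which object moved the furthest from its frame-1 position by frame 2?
the pink star

(moved 6.1; next 5.6)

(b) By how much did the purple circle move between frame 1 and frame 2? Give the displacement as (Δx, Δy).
(2.3, -0.8)

The purple circle was at (8.4, 2.3) in frame 1 and (10.7, 1.5) in frame 2.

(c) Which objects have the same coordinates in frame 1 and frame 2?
none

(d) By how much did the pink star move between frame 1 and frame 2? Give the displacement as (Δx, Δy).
(-6.0, 0.9)

The pink star was at (13.7, 0.7) in frame 1 and (7.7, 1.6) in frame 2.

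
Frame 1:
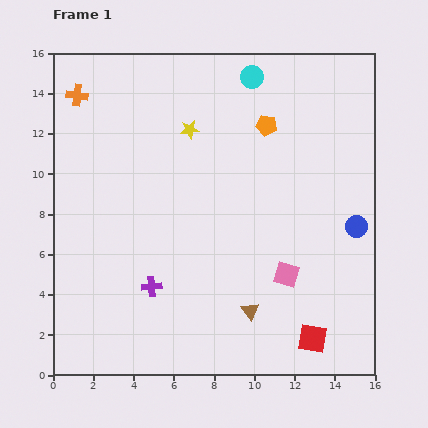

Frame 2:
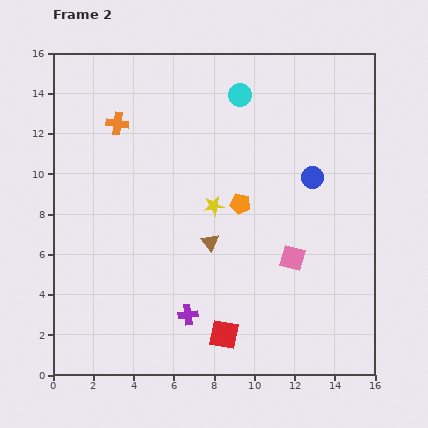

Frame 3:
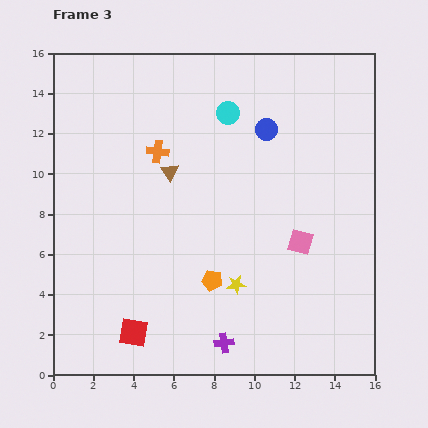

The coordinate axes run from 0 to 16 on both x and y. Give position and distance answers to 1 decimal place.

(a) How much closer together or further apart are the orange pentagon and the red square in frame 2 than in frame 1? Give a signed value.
-4.3

Distance in frame 1: 10.8. Distance in frame 2: 6.5.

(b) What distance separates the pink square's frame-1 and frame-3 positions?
1.7

The pink square moved from (11.6, 5.0) to (12.3, 6.6), a distance of √(0.7² + 1.6²) ≈ 1.7.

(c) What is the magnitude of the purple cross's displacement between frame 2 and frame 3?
2.3

The purple cross moved from (6.7, 3.0) to (8.5, 1.6), a distance of √(1.8² + 1.4²) ≈ 2.3.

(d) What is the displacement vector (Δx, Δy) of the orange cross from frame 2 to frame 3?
(2.0, -1.4)

The orange cross was at (3.2, 12.5) in frame 2 and (5.2, 11.1) in frame 3.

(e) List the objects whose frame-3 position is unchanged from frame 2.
none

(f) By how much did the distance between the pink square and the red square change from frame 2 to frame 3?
+4.3

Distance in frame 2: 5.1. Distance in frame 3: 9.4.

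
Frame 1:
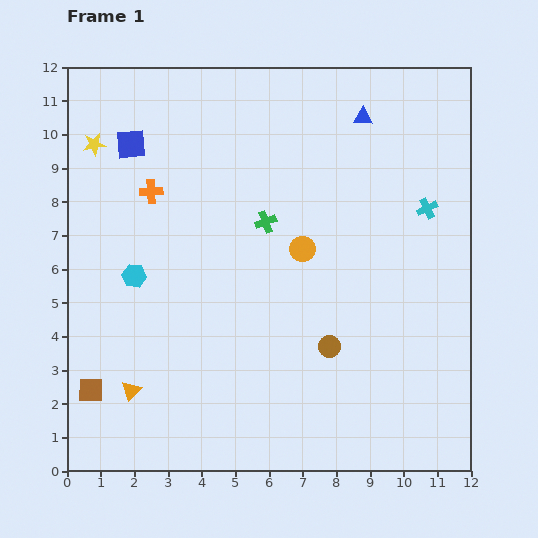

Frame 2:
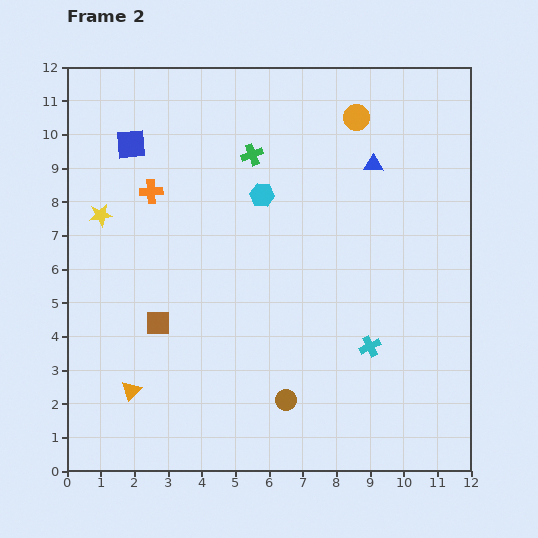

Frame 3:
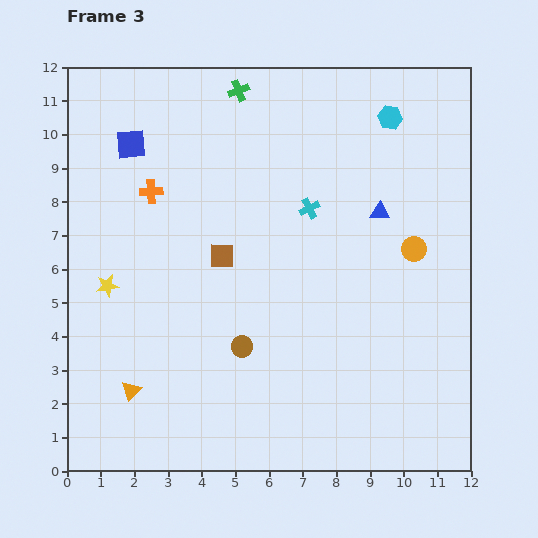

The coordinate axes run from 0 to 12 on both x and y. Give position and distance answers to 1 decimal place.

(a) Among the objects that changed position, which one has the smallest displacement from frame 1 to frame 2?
the blue triangle

(moved 1.4)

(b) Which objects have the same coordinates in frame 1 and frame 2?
the blue square, the orange cross, the orange triangle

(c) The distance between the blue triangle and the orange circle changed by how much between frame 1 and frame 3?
-2.8

Distance in frame 1: 4.3. Distance in frame 3: 1.5.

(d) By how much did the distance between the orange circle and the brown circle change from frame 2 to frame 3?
-2.8

Distance in frame 2: 8.7. Distance in frame 3: 5.9.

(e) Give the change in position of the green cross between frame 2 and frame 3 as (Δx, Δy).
(-0.4, 1.9)

The green cross was at (5.5, 9.4) in frame 2 and (5.1, 11.3) in frame 3.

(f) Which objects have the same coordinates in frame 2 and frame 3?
the blue square, the orange cross, the orange triangle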